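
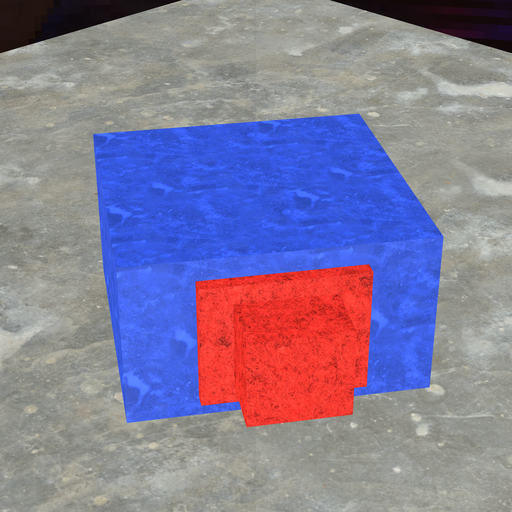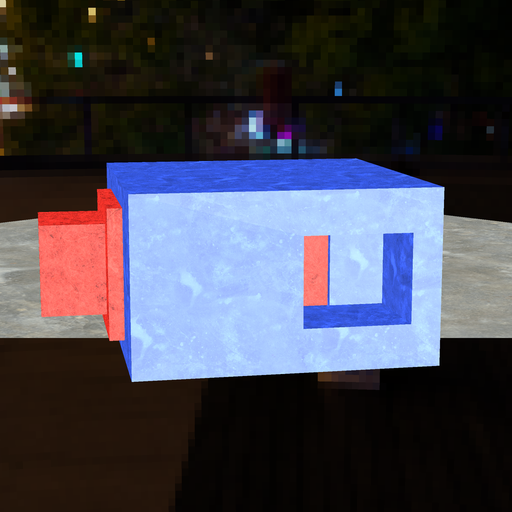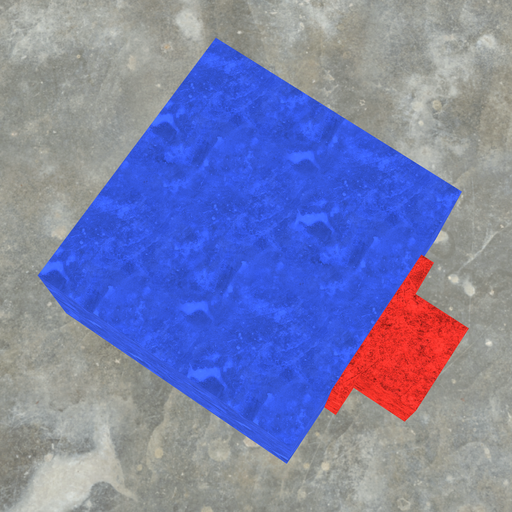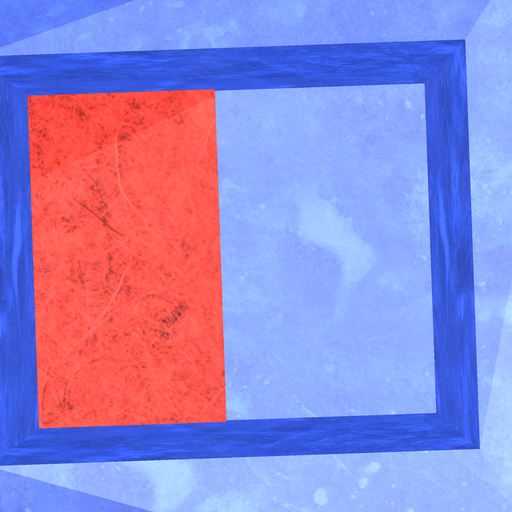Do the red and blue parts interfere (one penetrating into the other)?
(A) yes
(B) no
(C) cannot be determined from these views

(A) yes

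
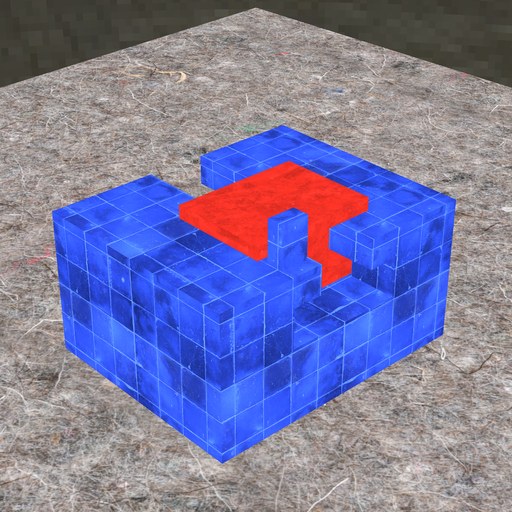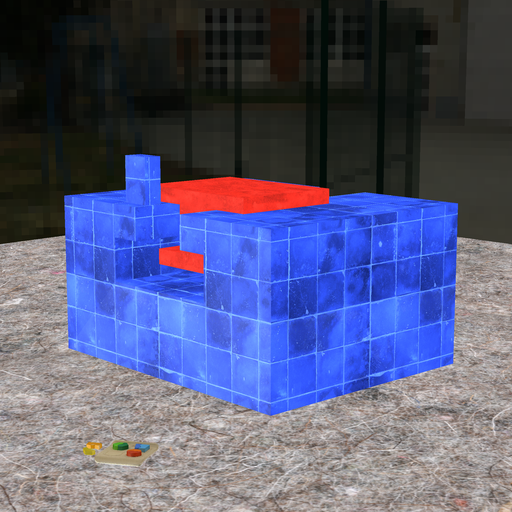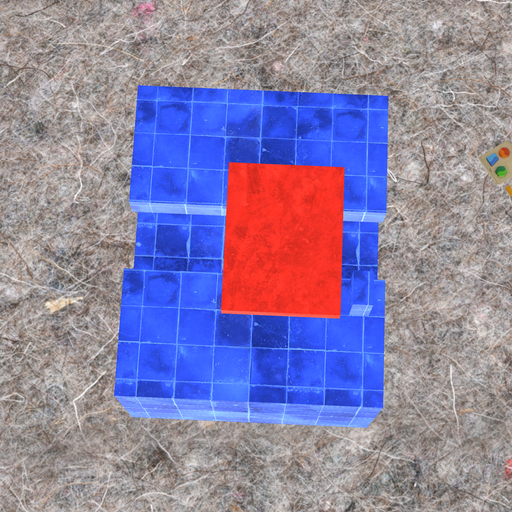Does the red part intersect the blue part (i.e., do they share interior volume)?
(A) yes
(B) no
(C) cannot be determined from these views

(B) no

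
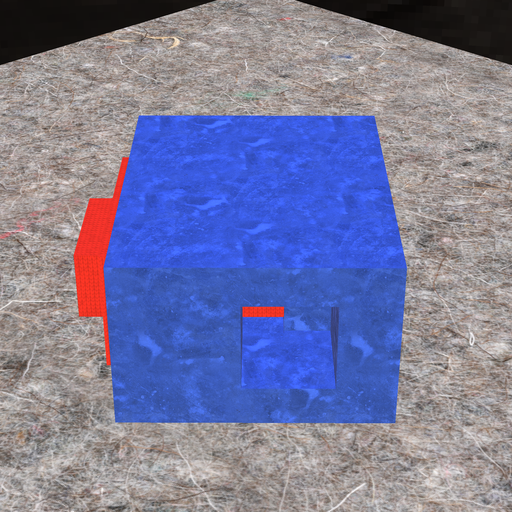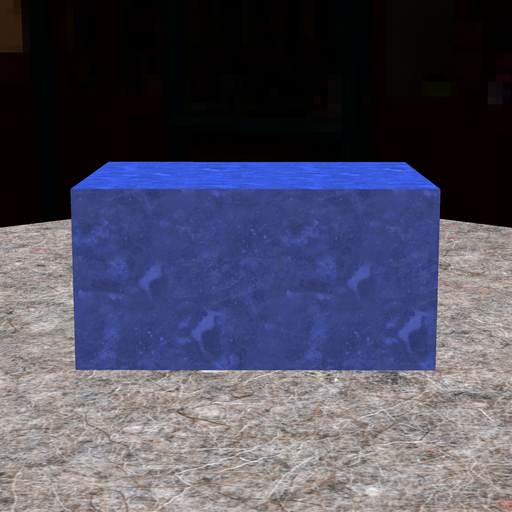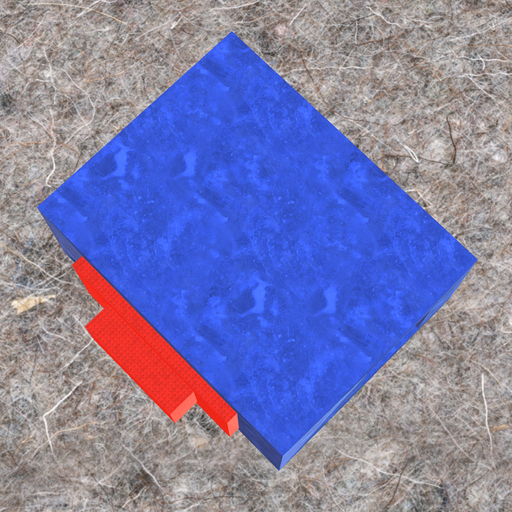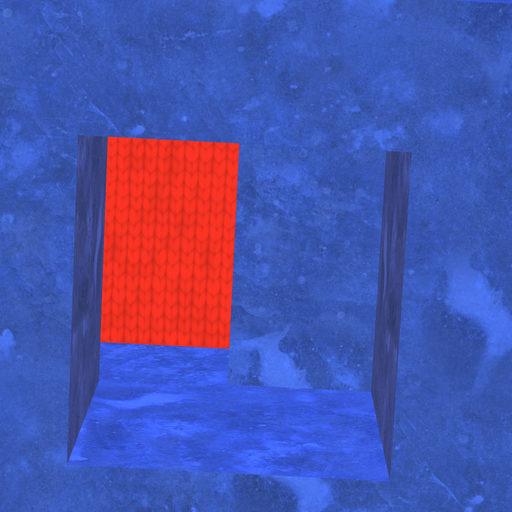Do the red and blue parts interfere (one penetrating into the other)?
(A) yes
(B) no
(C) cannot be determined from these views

(A) yes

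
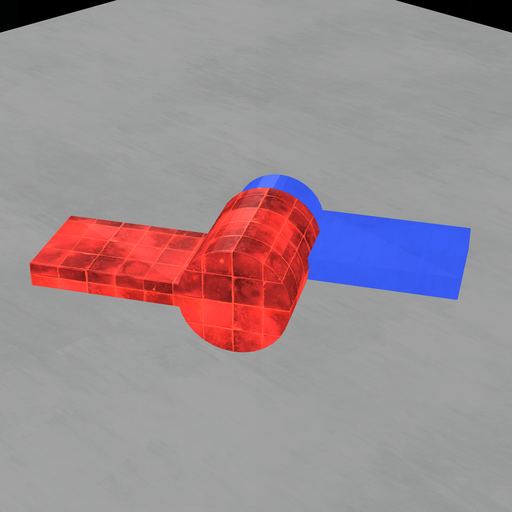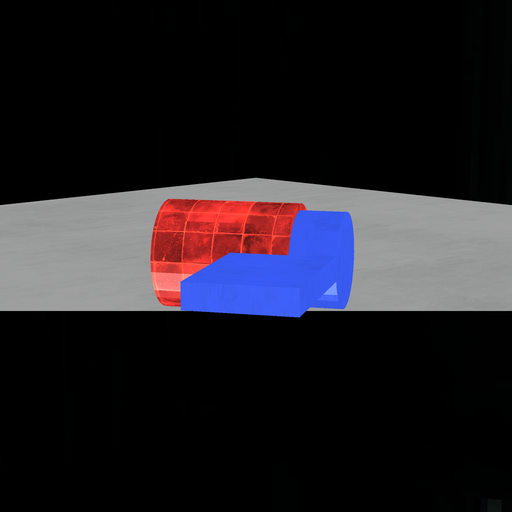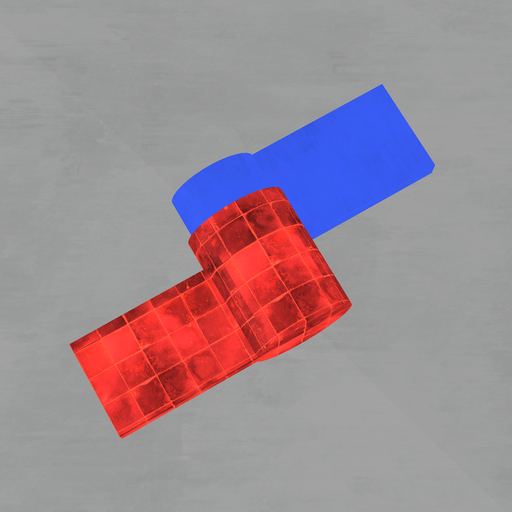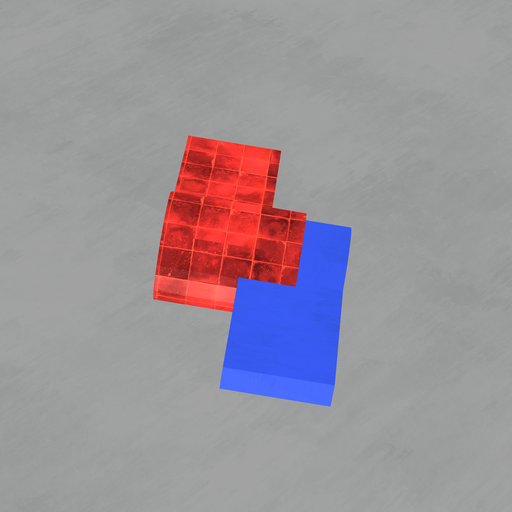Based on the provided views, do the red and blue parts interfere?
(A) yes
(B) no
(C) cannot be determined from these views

(A) yes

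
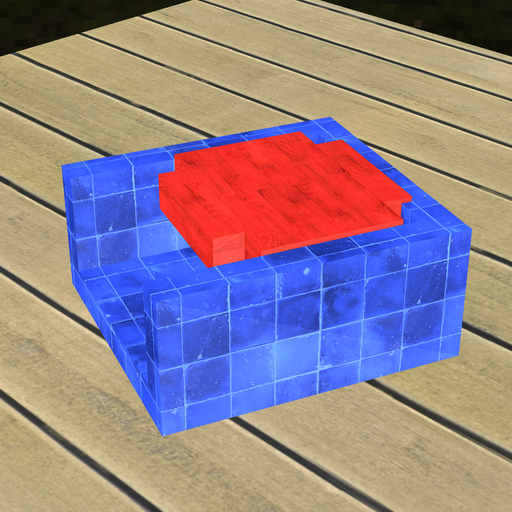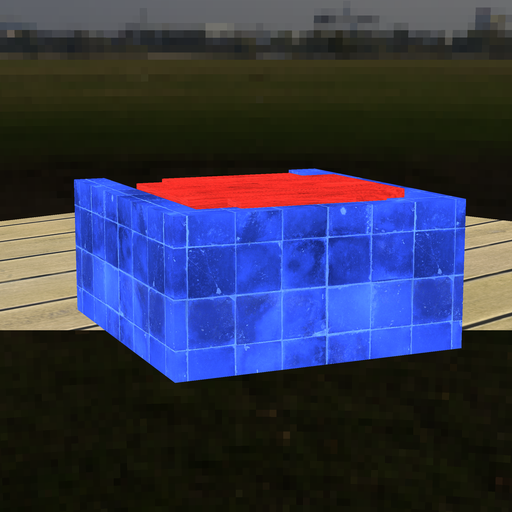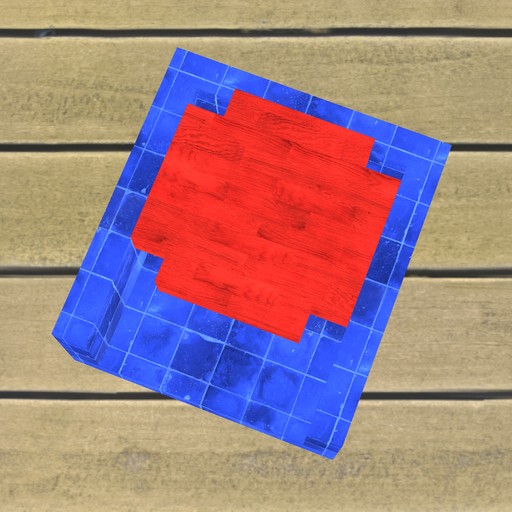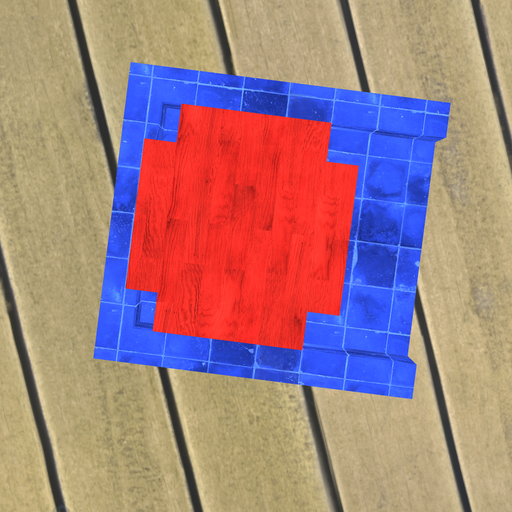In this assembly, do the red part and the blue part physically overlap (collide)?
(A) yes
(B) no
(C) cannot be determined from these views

(A) yes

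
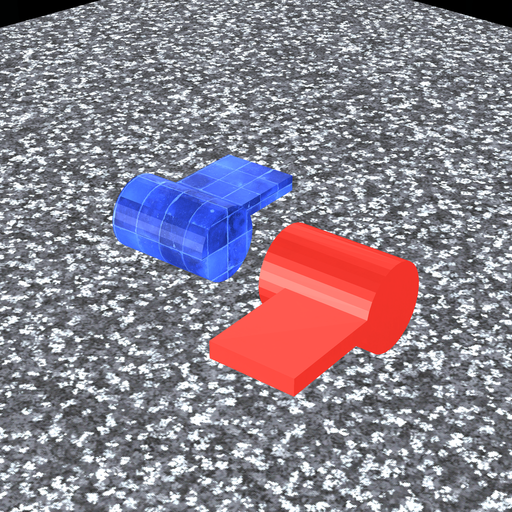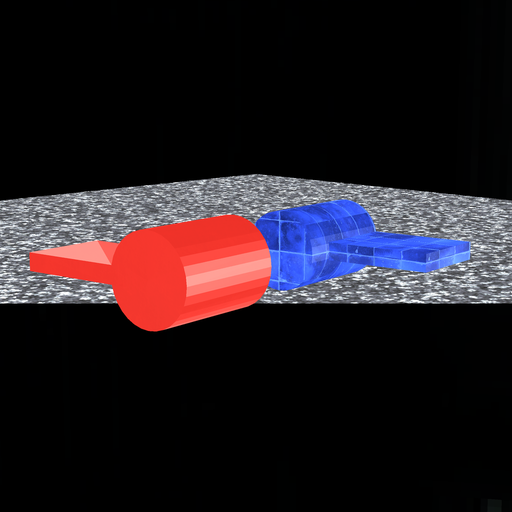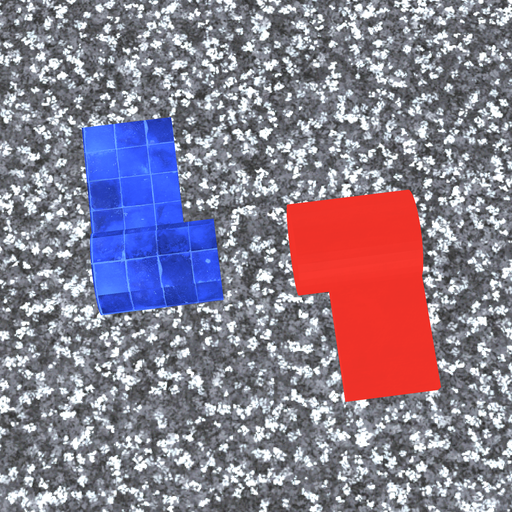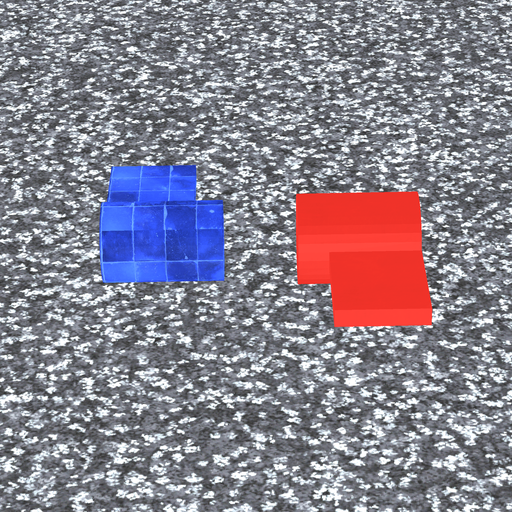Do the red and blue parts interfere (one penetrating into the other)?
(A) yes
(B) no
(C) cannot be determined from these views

(B) no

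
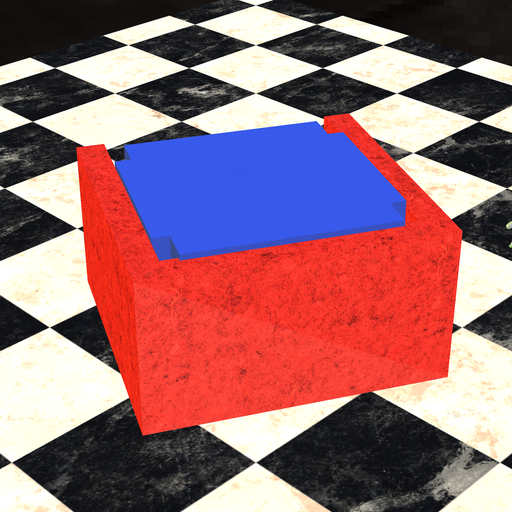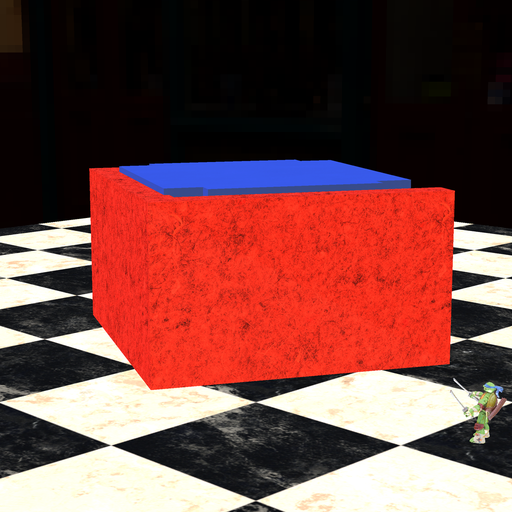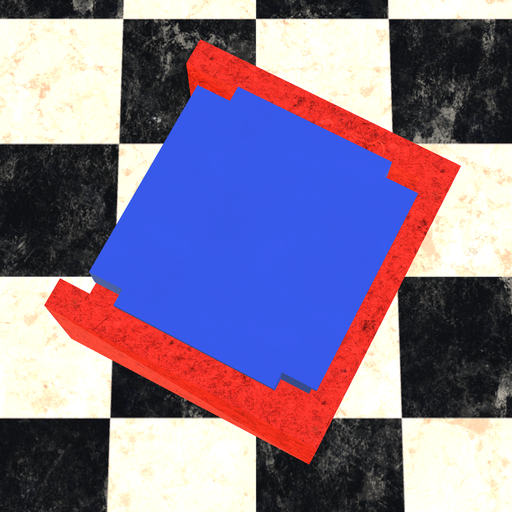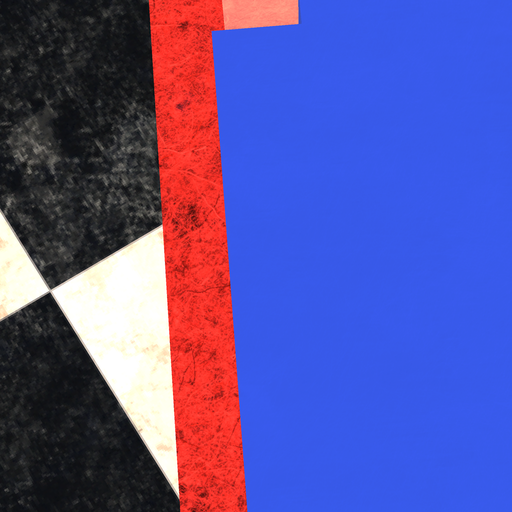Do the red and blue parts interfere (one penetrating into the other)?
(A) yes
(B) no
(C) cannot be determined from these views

(A) yes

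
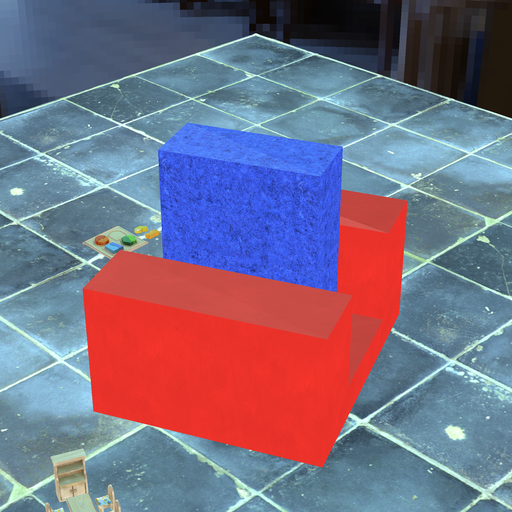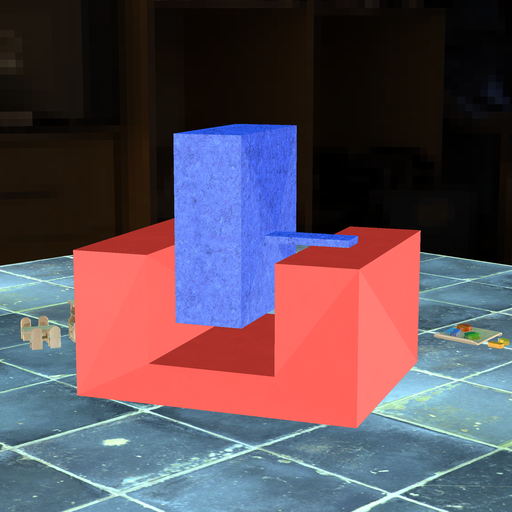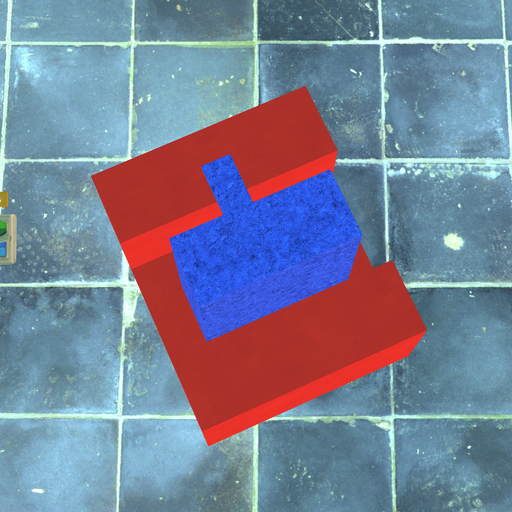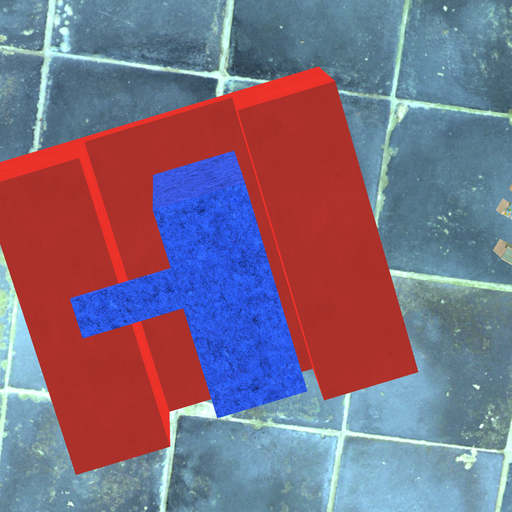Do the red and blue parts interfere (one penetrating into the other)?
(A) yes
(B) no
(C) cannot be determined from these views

(B) no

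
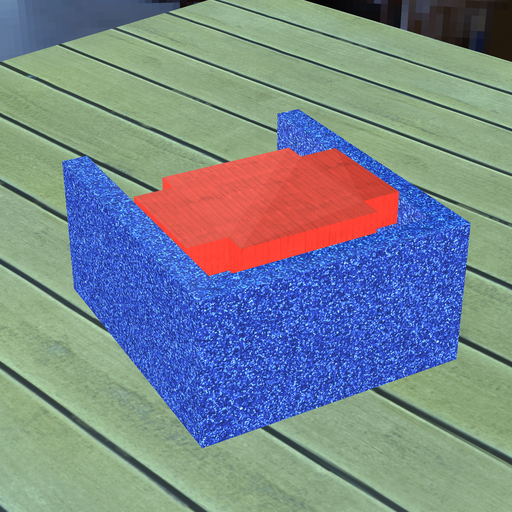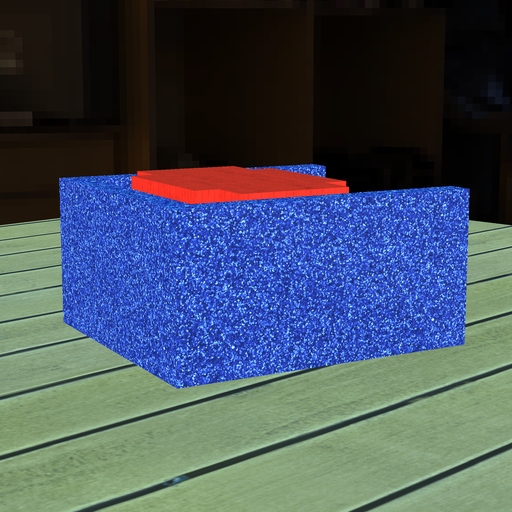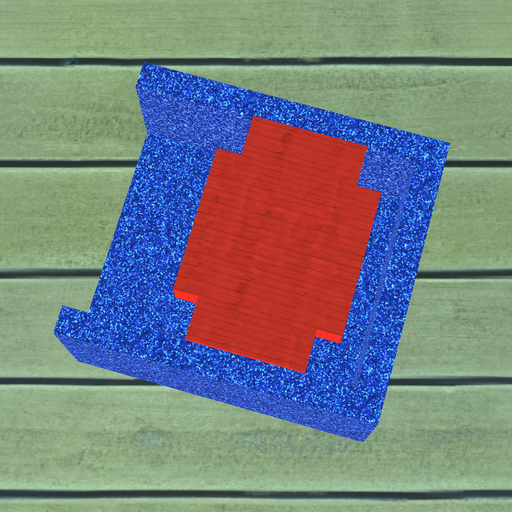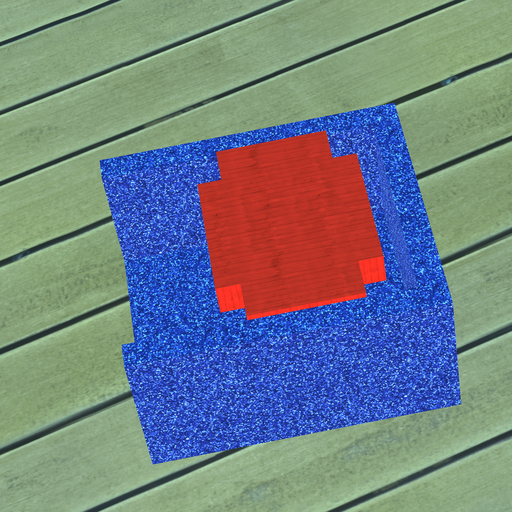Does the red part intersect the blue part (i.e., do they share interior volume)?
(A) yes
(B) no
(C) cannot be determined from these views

(B) no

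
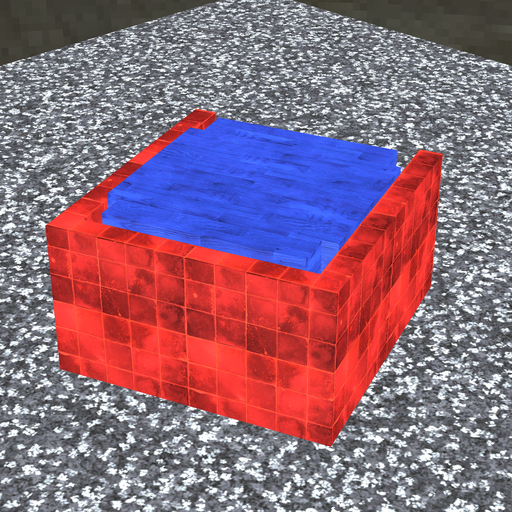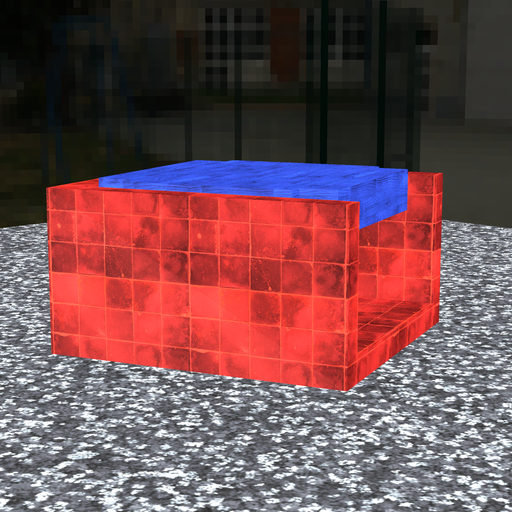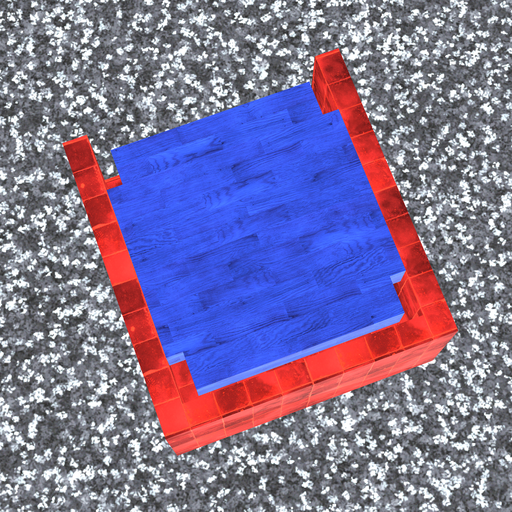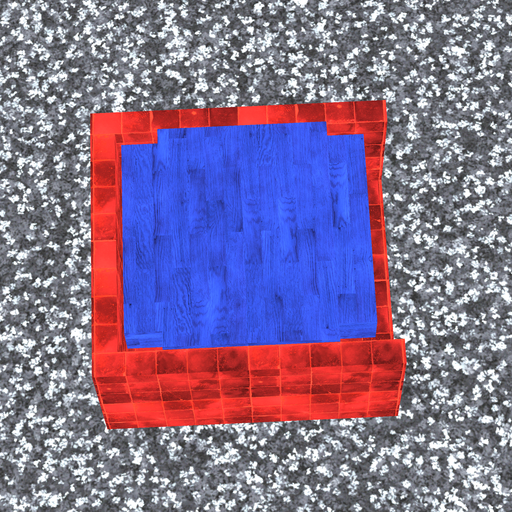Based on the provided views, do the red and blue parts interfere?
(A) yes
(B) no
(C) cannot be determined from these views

(B) no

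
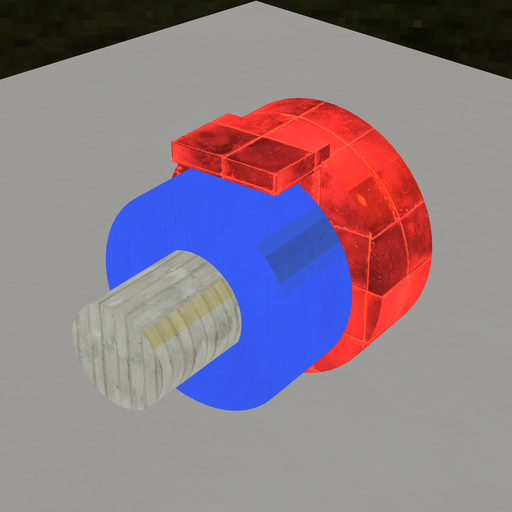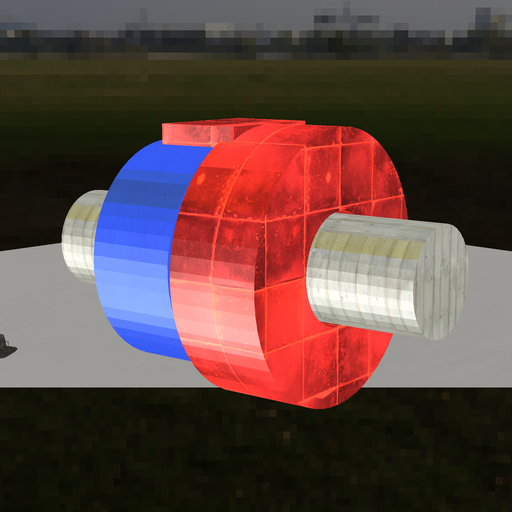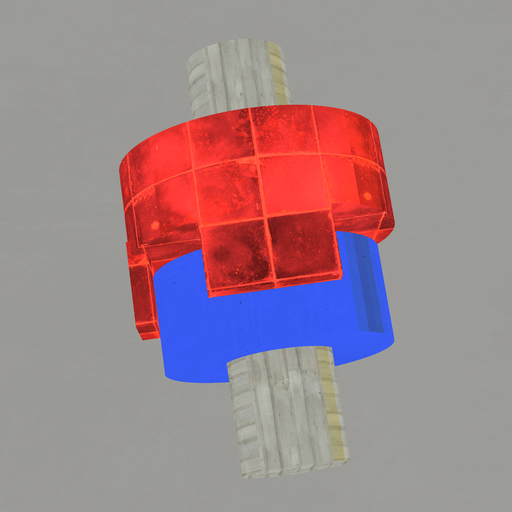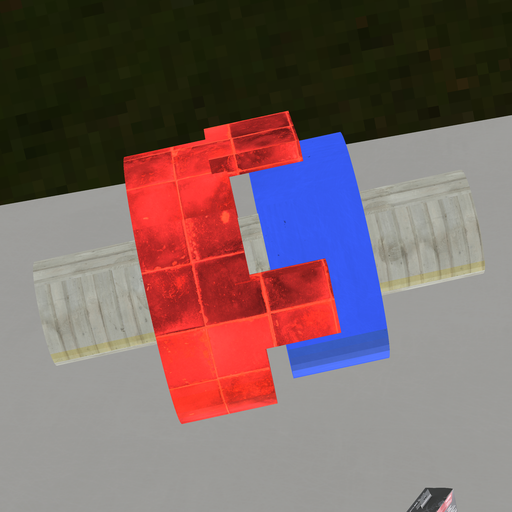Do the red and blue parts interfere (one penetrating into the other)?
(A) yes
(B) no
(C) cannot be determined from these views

(B) no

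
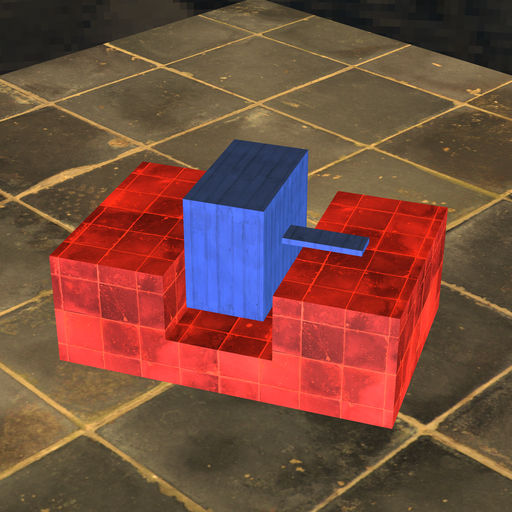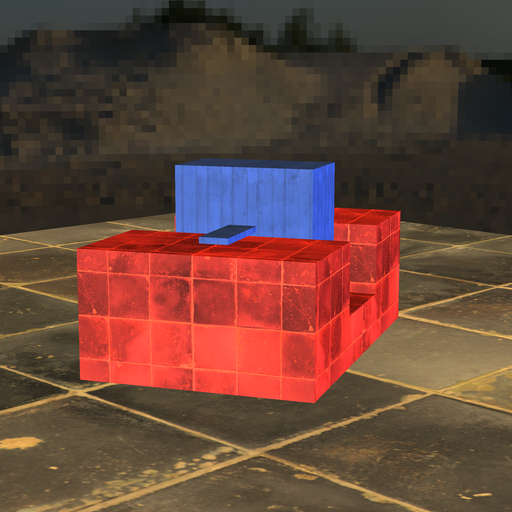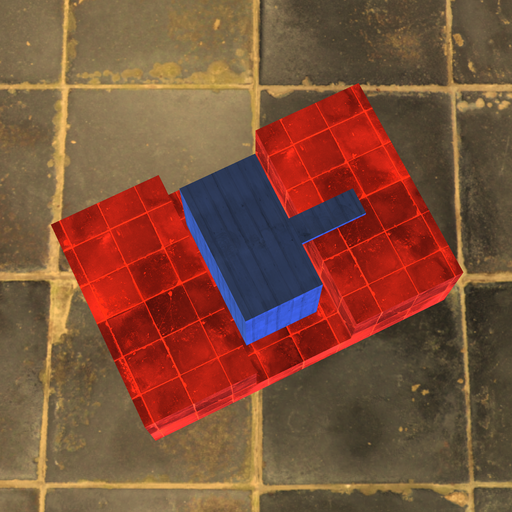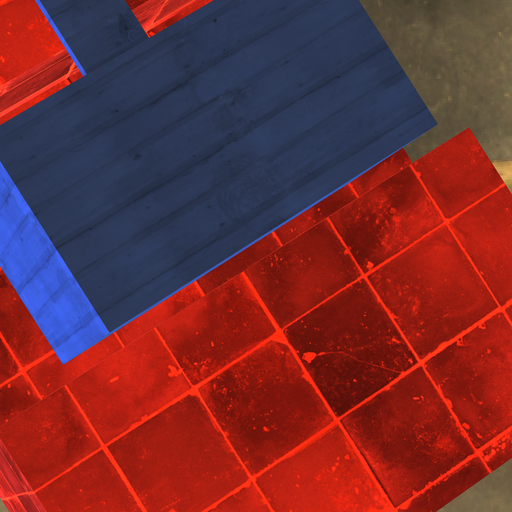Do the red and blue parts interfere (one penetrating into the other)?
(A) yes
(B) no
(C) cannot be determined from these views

(B) no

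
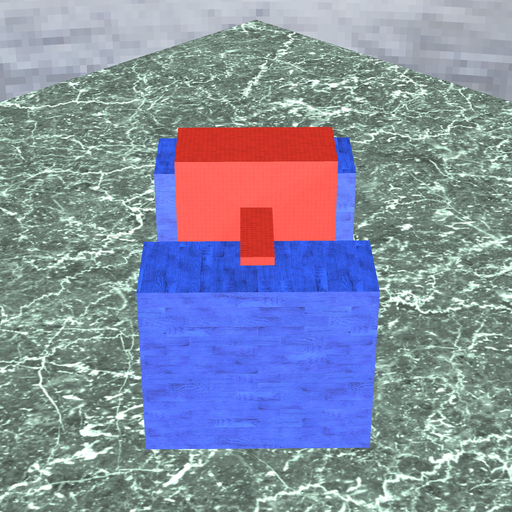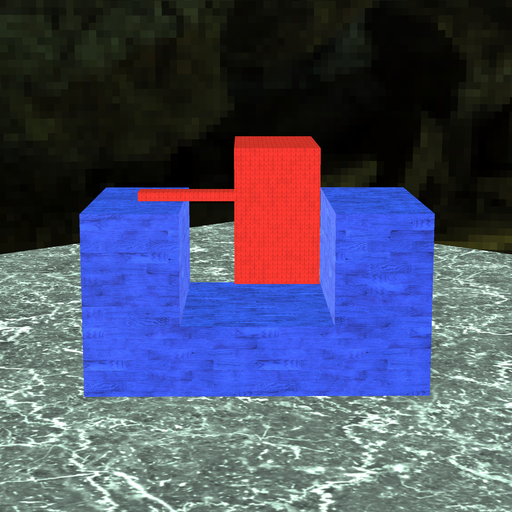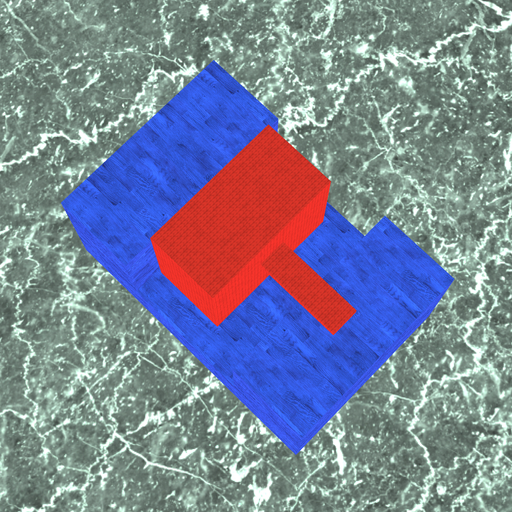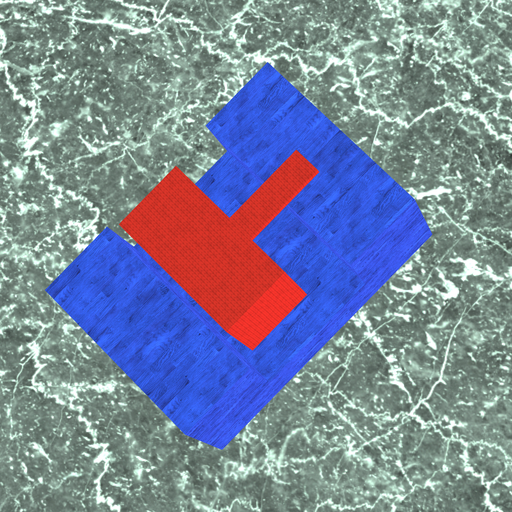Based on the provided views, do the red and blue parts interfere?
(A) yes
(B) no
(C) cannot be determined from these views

(B) no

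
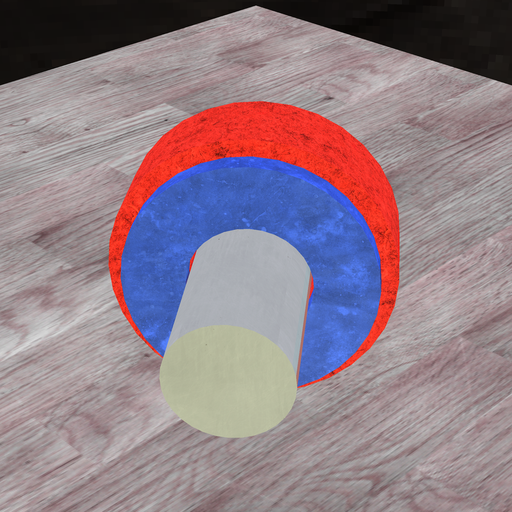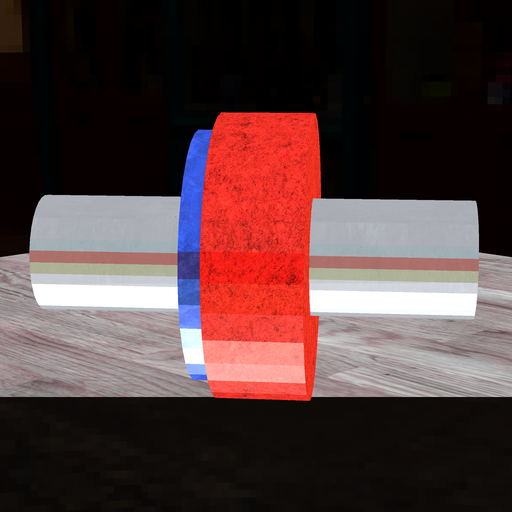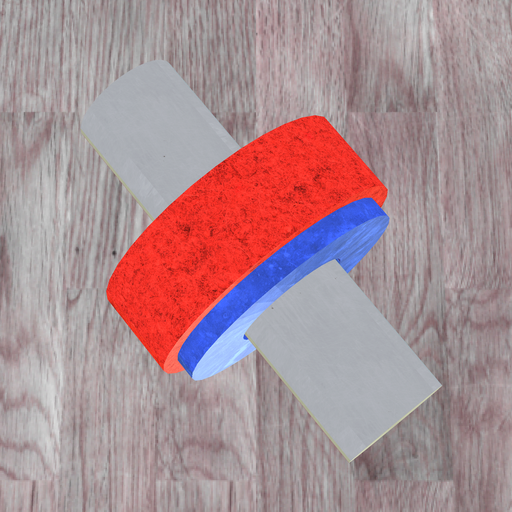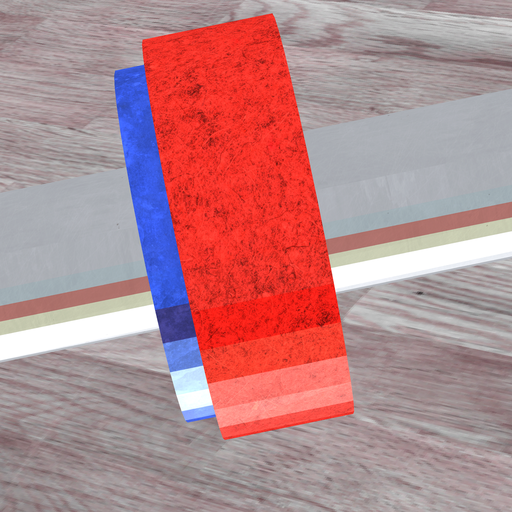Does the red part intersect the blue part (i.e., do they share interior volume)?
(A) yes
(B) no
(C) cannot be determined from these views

(A) yes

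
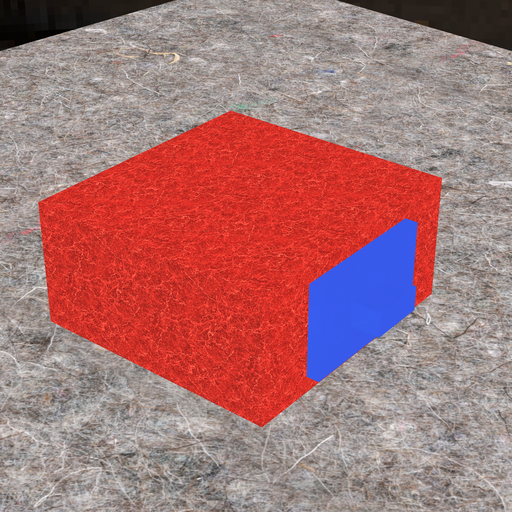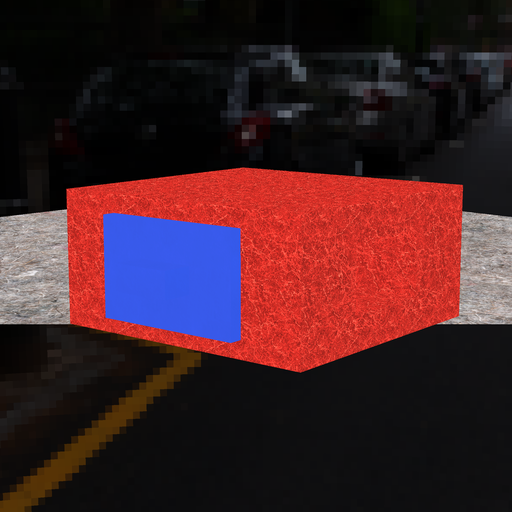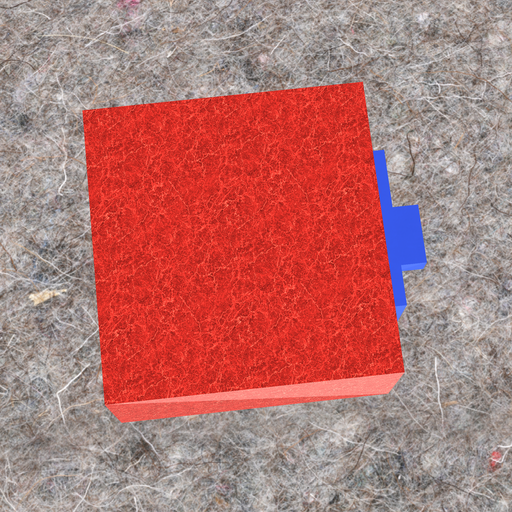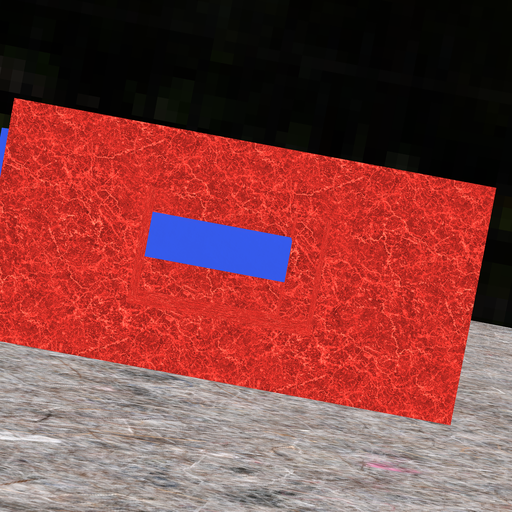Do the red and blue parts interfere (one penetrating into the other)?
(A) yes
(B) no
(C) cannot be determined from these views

(A) yes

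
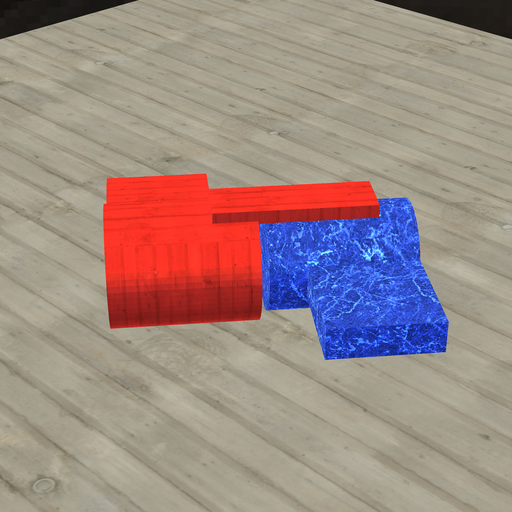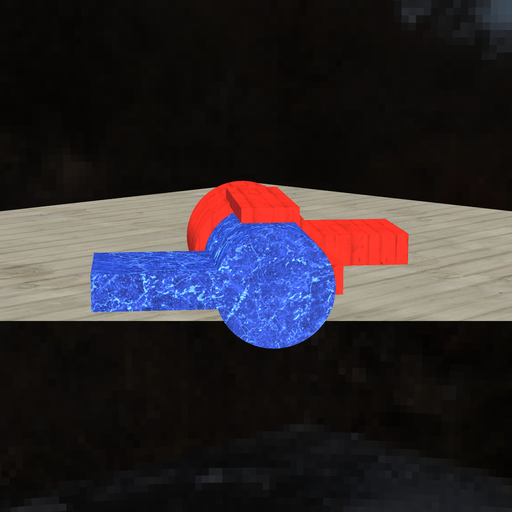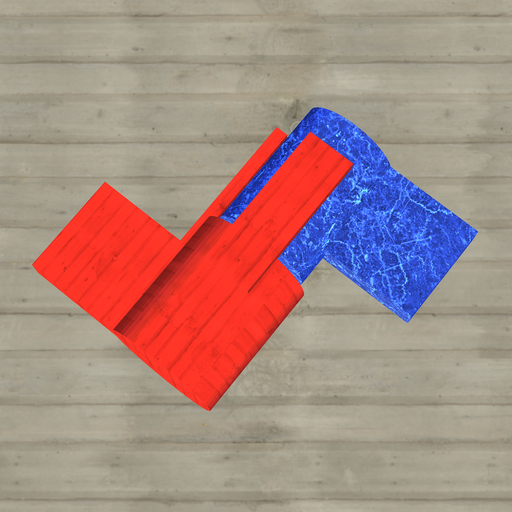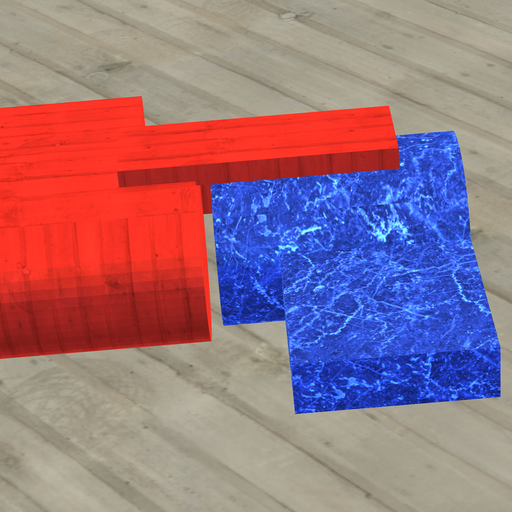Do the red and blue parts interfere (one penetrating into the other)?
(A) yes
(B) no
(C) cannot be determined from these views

(B) no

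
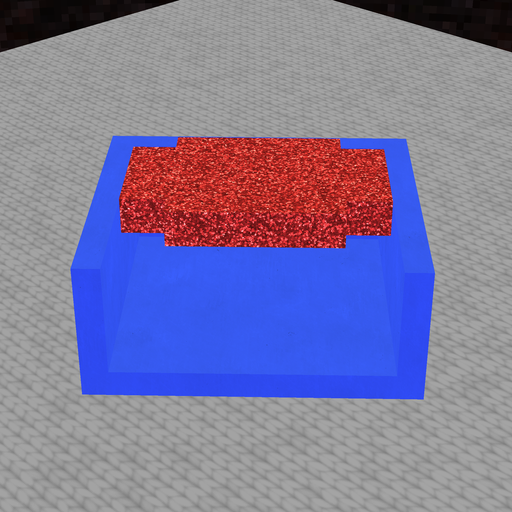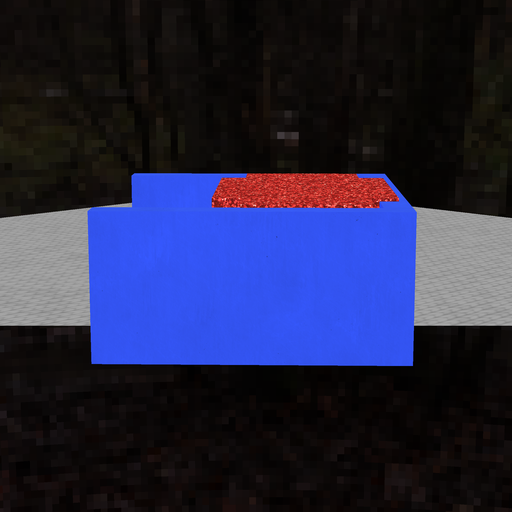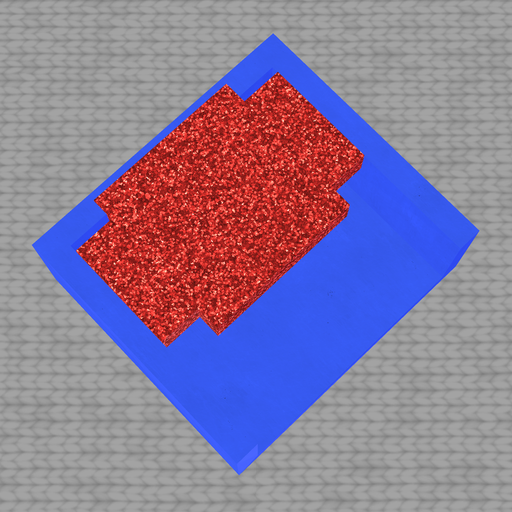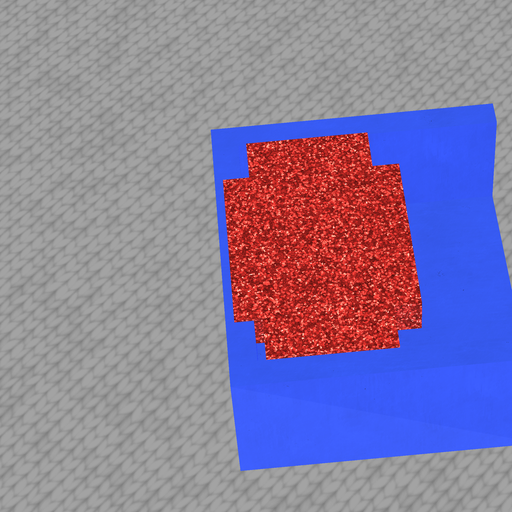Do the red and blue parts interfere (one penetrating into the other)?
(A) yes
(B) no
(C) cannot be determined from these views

(A) yes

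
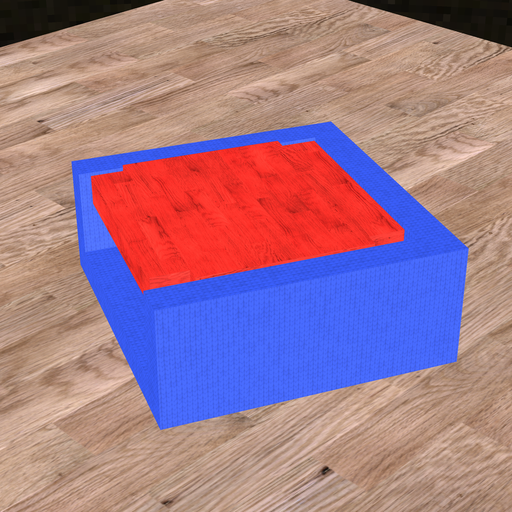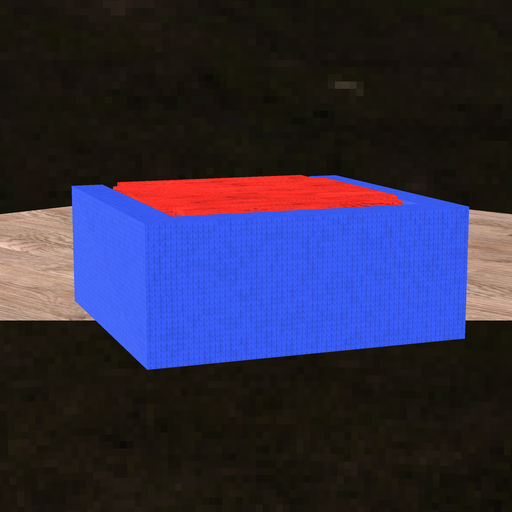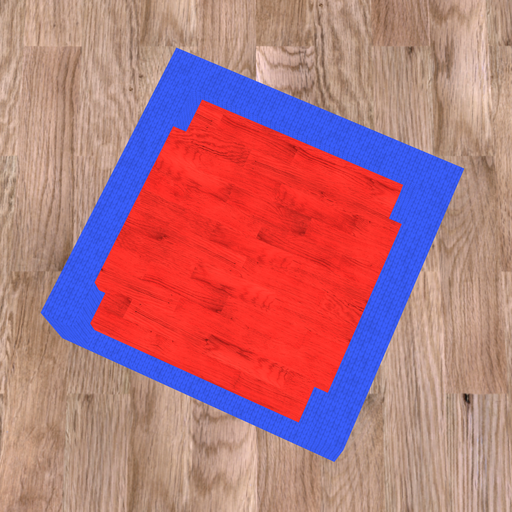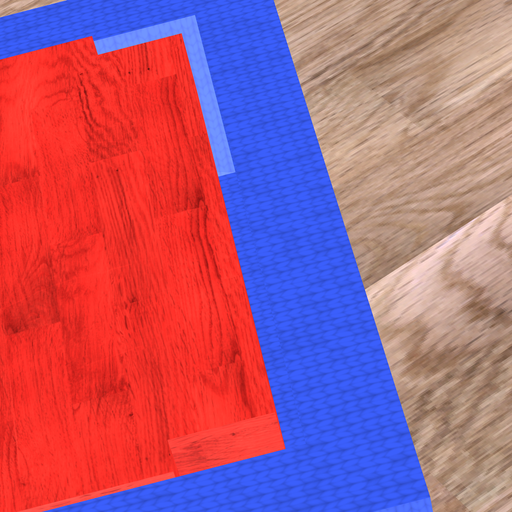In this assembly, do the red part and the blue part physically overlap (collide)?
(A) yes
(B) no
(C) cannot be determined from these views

(B) no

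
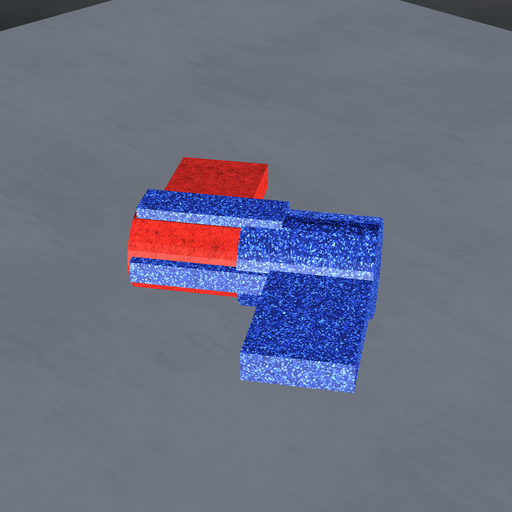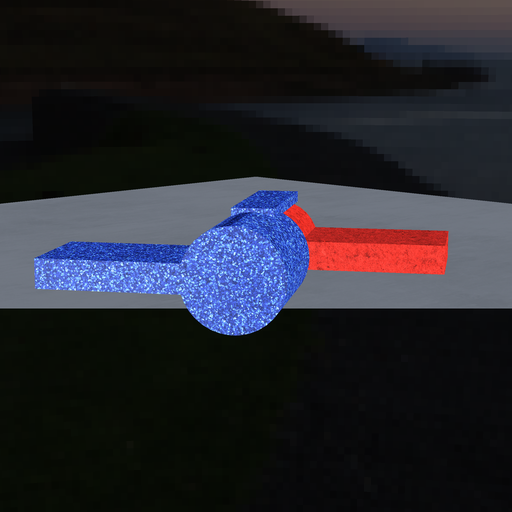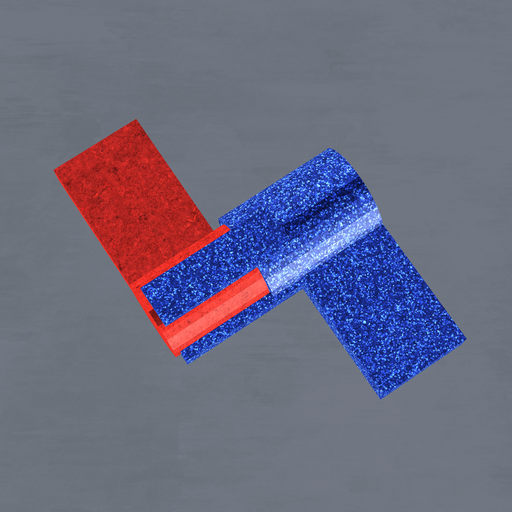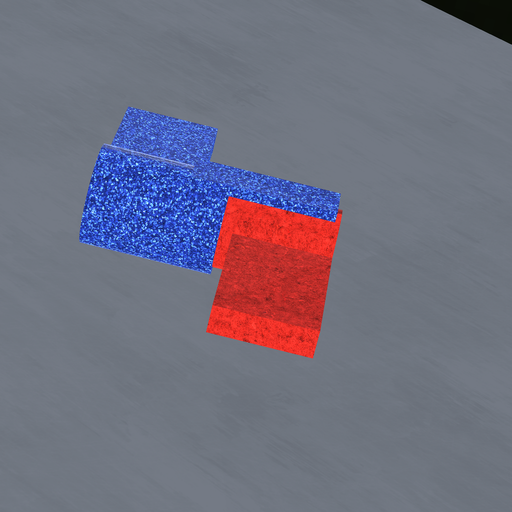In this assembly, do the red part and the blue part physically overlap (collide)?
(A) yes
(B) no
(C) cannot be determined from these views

(A) yes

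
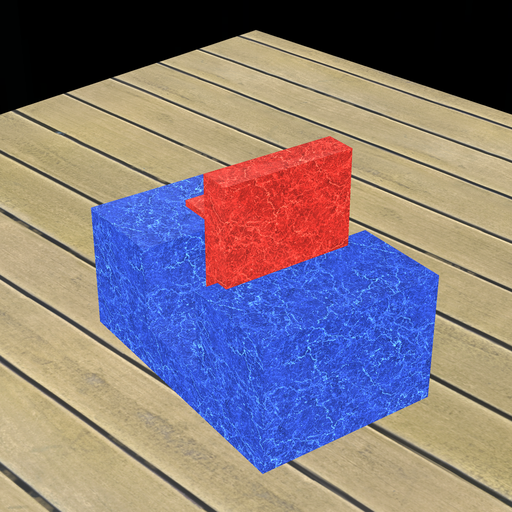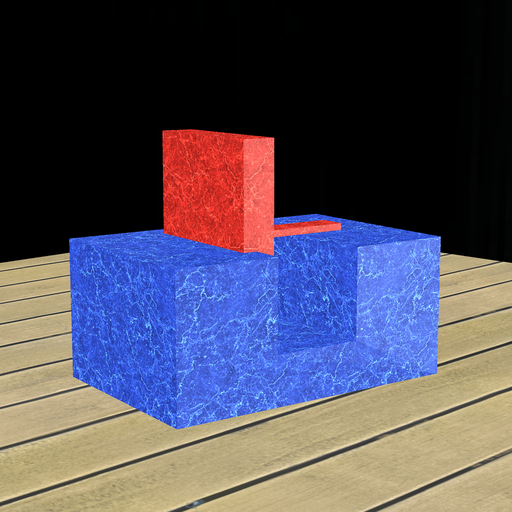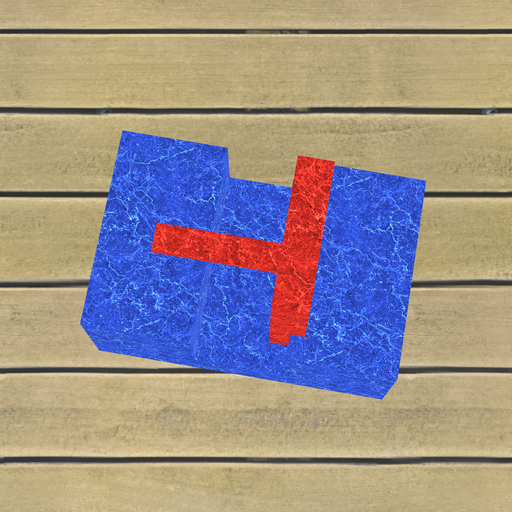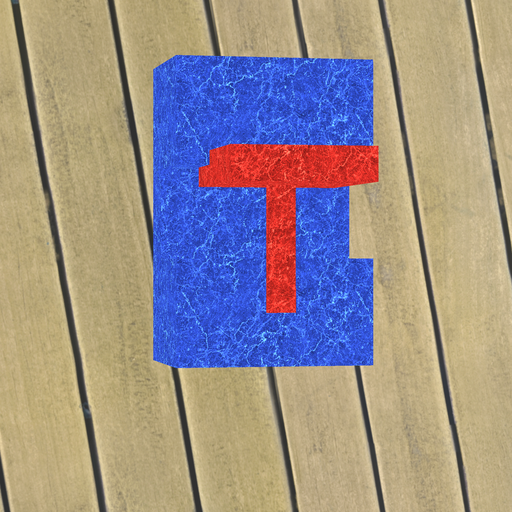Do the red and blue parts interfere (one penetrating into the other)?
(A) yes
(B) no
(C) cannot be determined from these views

(A) yes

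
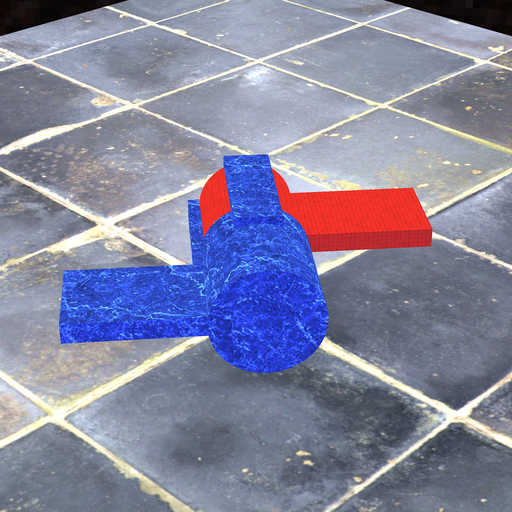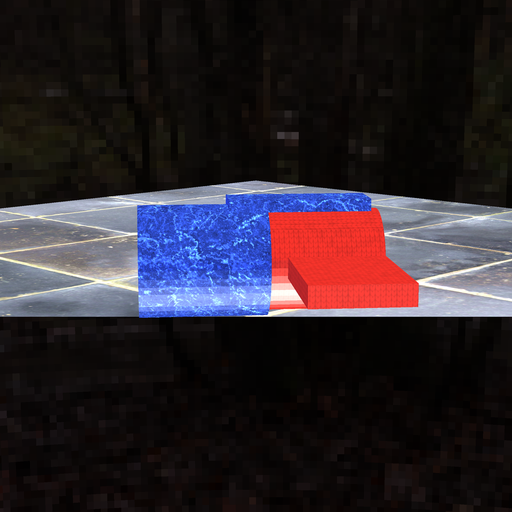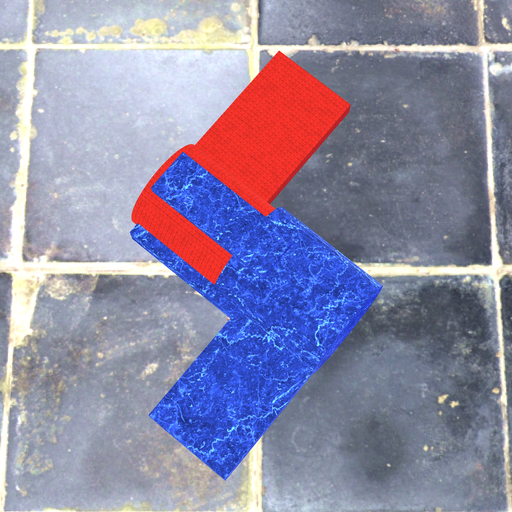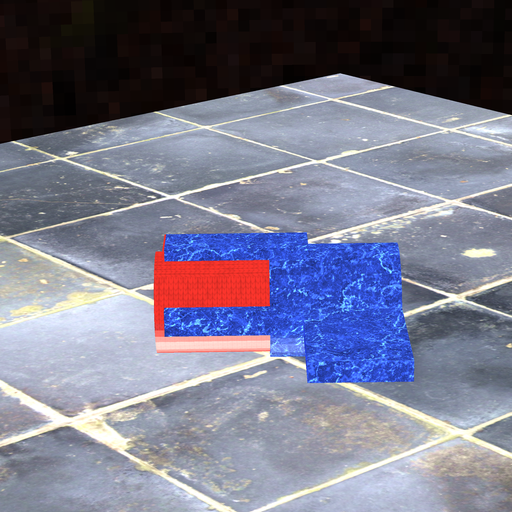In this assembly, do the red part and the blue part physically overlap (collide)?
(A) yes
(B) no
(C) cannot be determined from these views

(A) yes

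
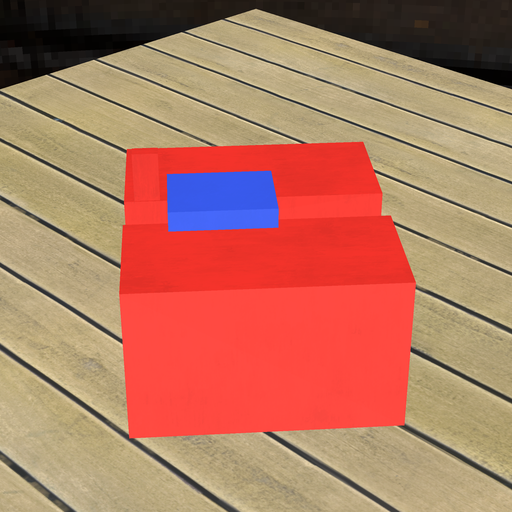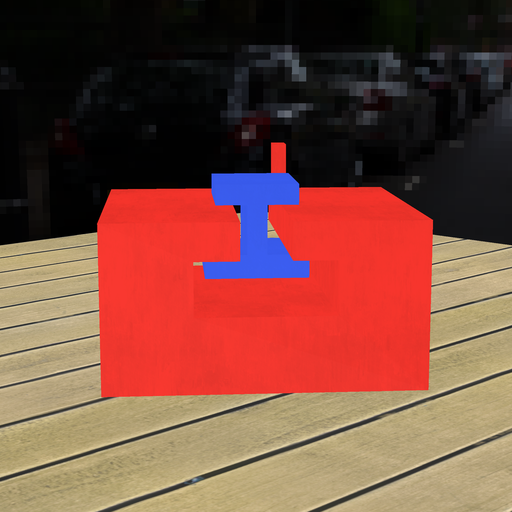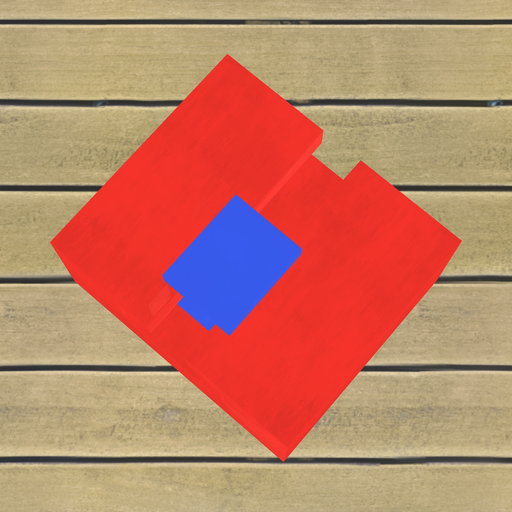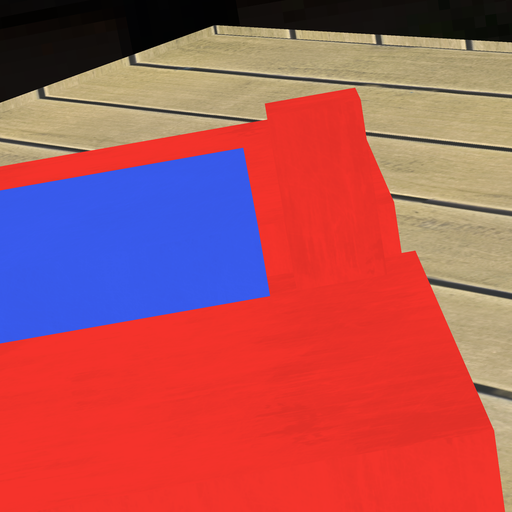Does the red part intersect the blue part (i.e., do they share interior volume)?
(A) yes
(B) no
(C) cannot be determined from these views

(B) no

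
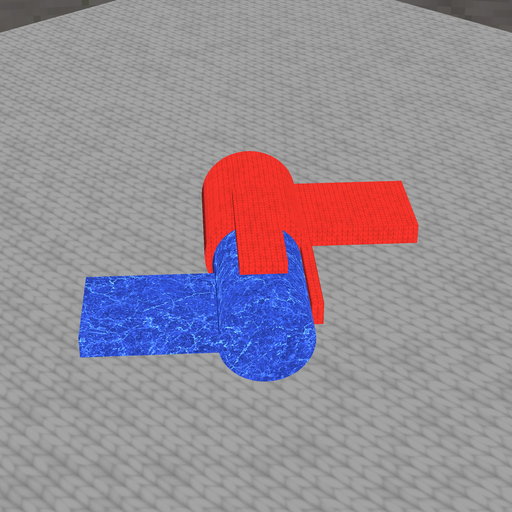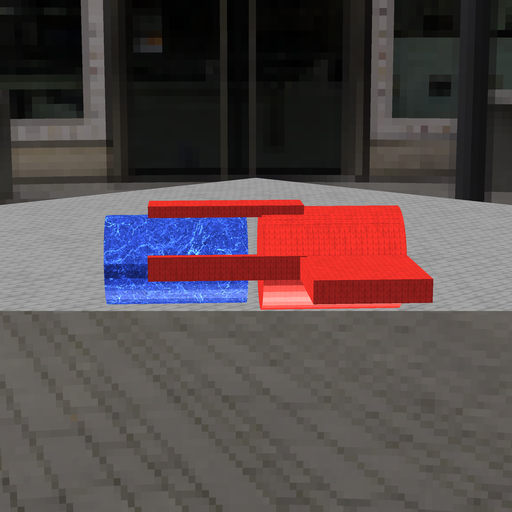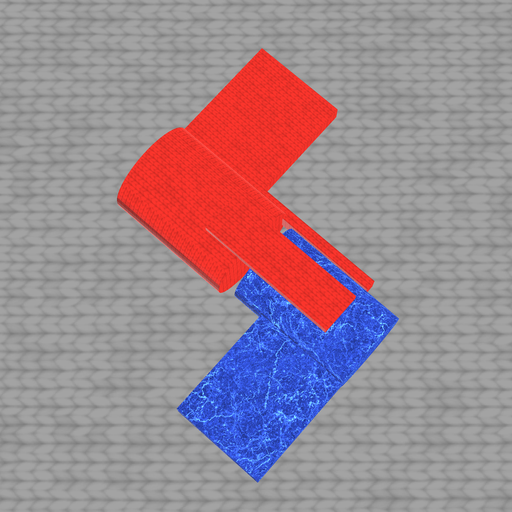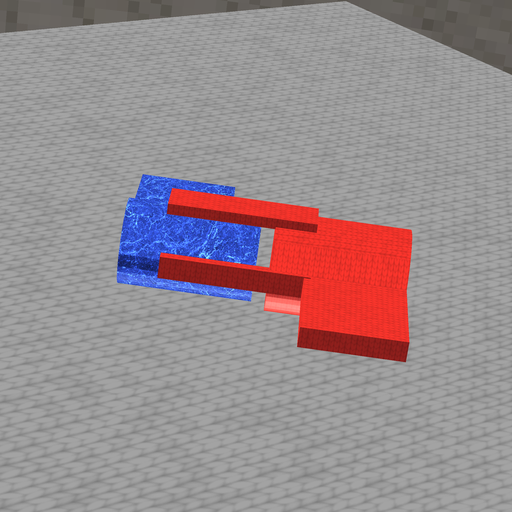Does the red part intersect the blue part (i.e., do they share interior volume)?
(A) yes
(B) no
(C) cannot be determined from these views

(B) no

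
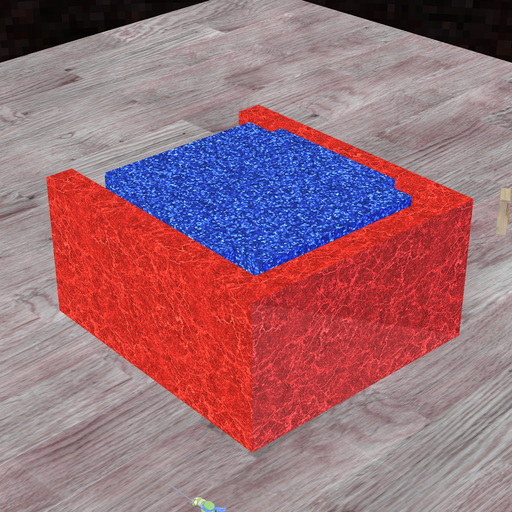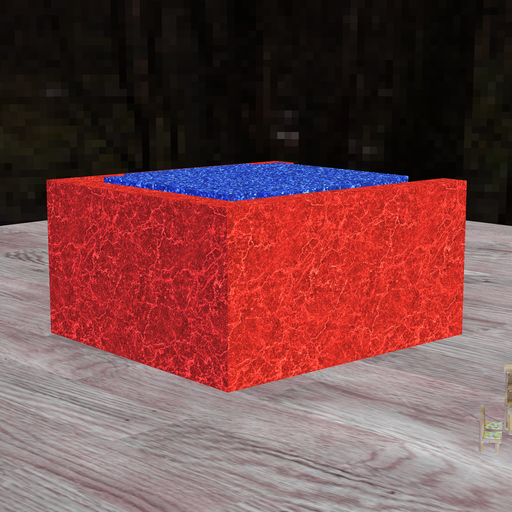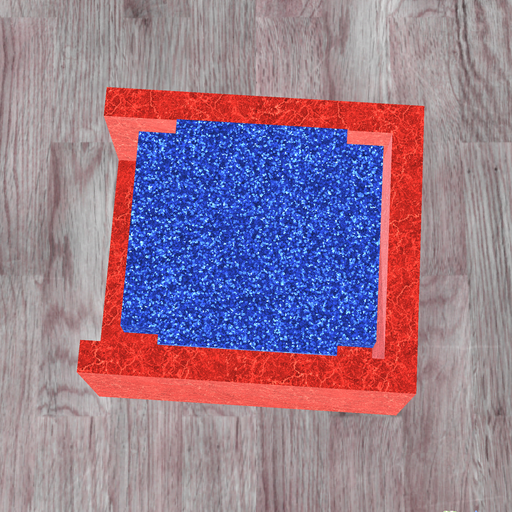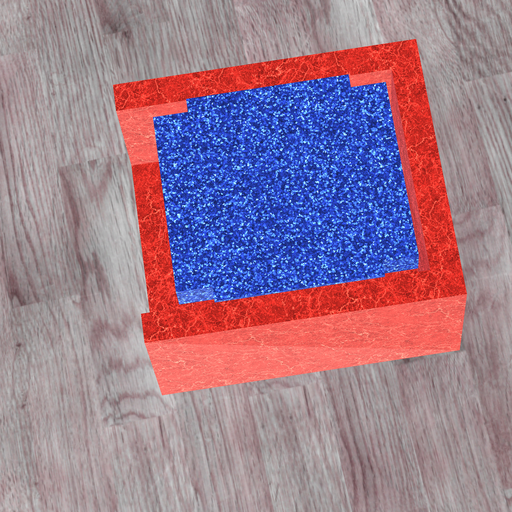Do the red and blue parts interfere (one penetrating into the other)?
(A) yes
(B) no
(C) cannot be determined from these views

(B) no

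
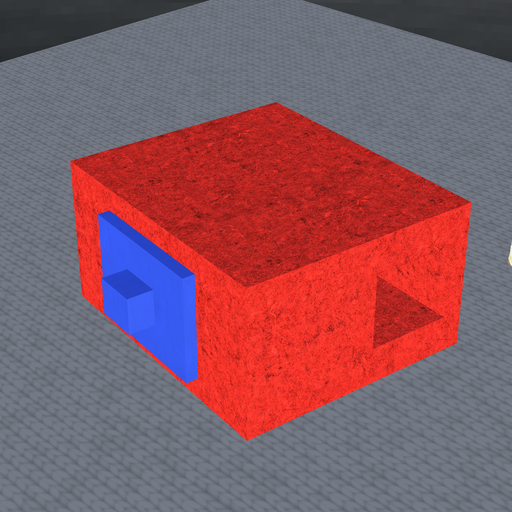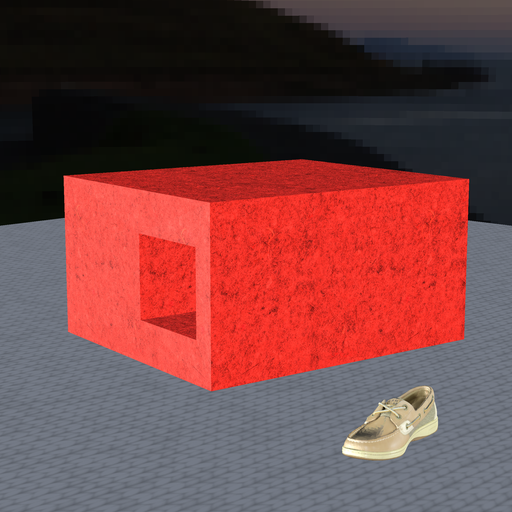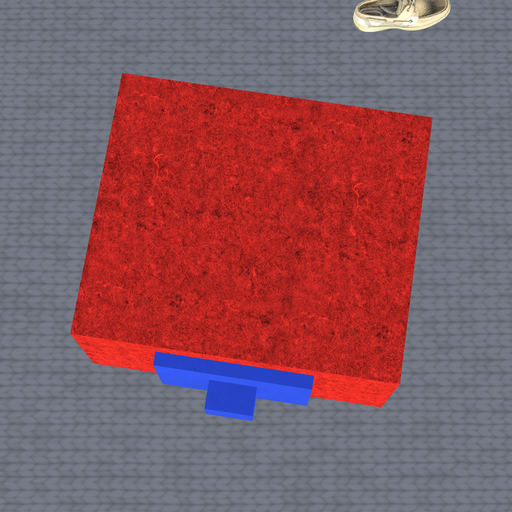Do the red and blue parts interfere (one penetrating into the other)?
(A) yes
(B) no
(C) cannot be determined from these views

(C) cannot be determined from these views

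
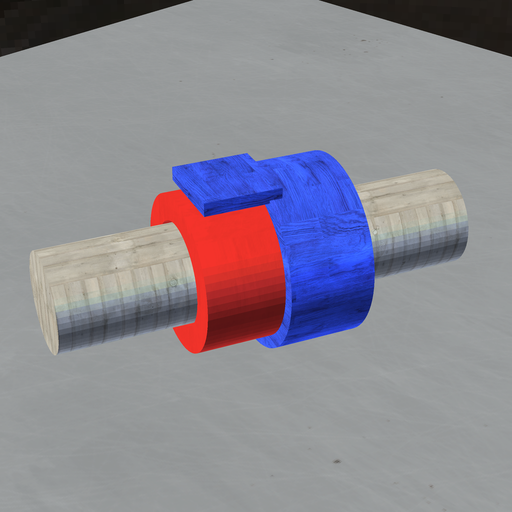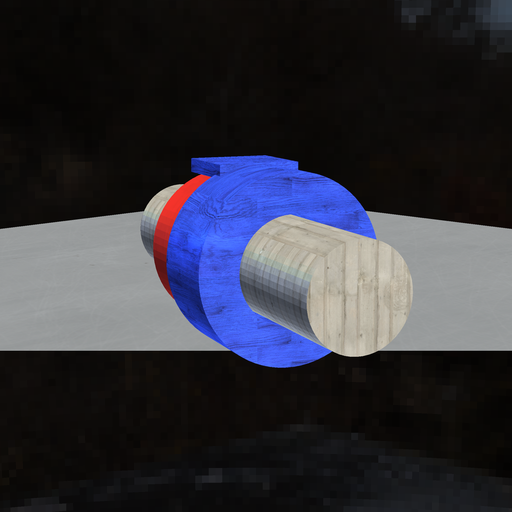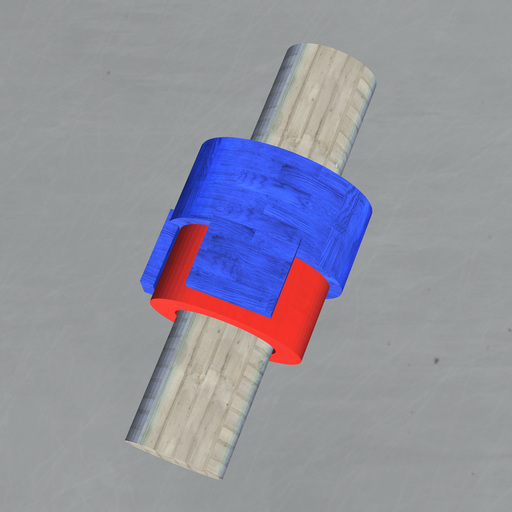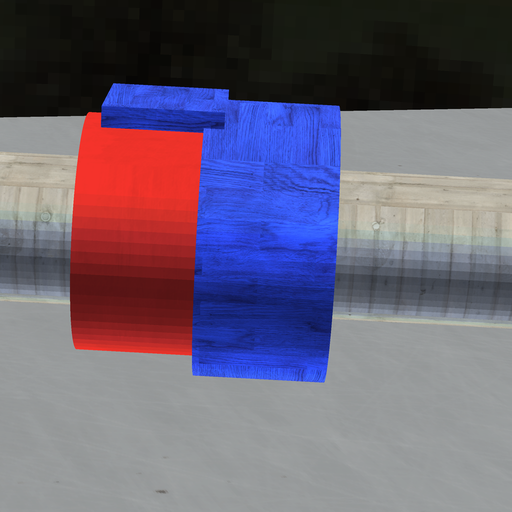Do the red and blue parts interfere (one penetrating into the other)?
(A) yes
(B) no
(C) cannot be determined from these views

(A) yes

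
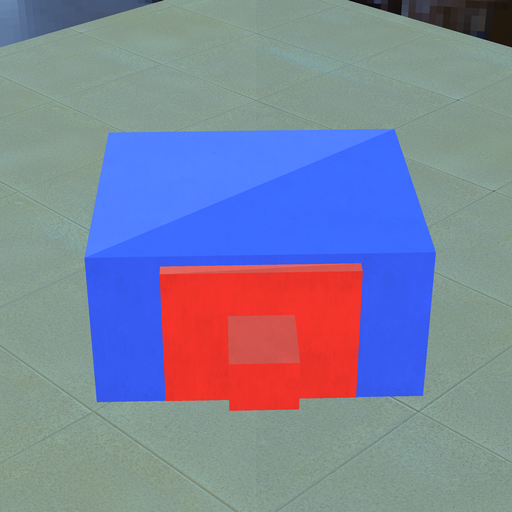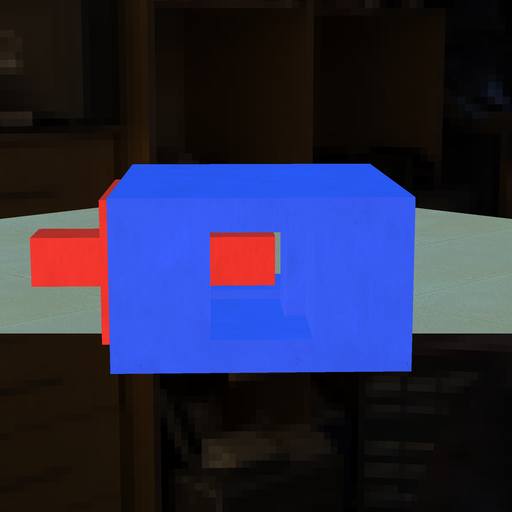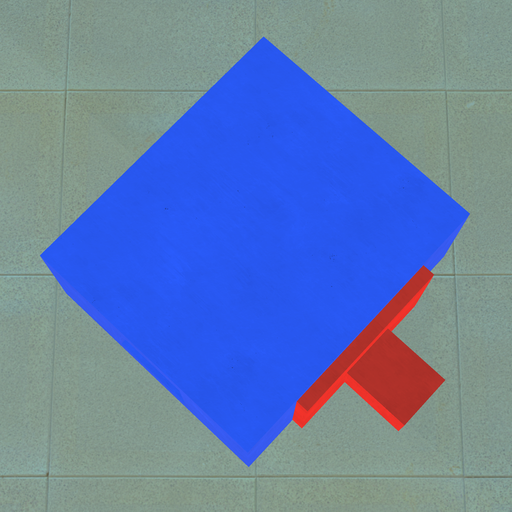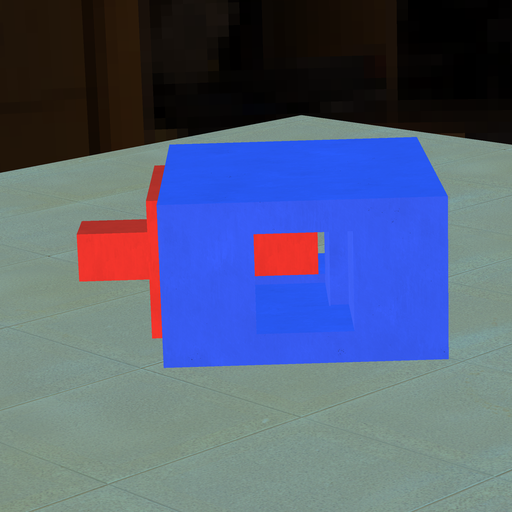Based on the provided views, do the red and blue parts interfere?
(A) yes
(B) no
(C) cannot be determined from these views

(B) no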